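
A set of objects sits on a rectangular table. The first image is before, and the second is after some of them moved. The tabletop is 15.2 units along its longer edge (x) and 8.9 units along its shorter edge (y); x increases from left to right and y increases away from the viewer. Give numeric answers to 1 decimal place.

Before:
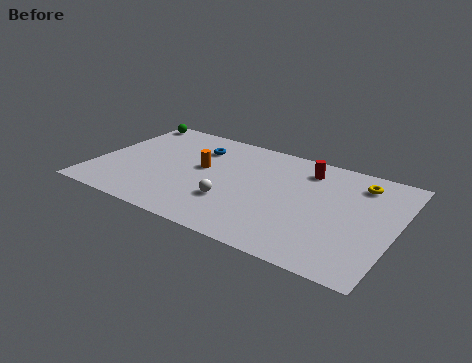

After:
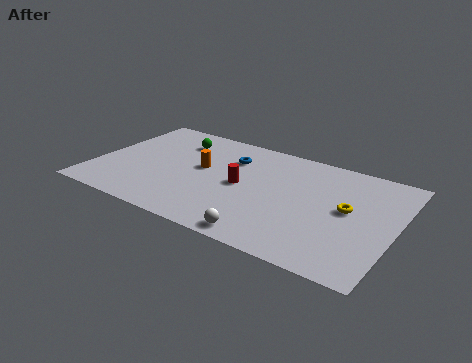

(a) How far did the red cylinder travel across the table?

4.0

The red cylinder moved from about (10.4, 7.2) to (7.5, 4.4), a distance of √(2.9² + 2.8²) ≈ 4.0.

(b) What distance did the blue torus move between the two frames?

1.8

The blue torus was near (4.8, 6.7) before and (6.6, 6.5) after, so it travelled √(1.8² + 0.2²) ≈ 1.8 units.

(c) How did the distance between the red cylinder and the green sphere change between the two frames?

-5.1

Before: roughly 9.6 units apart; after: 4.5. That's 5.1 units closer together.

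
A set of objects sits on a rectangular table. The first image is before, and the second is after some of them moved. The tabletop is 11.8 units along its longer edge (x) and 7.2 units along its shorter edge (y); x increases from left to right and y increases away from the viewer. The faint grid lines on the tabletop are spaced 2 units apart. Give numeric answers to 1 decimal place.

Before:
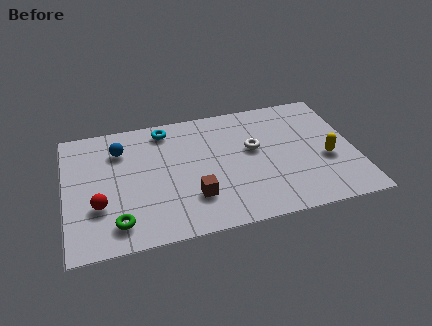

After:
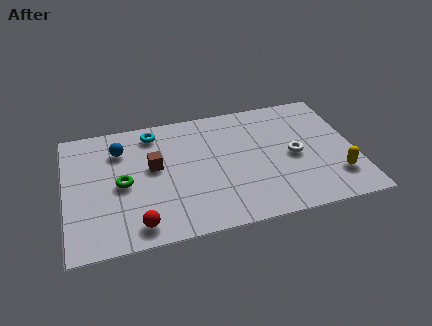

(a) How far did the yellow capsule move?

1.1

From (10.6, 2.9) to (10.9, 1.8), the yellow capsule covered √(0.3² + 1.1²) ≈ 1.1 units.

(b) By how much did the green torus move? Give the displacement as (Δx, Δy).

(0.3, 2.1)

The green torus started near (2.0, 1.3) and ended near (2.3, 3.4).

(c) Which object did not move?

the blue sphere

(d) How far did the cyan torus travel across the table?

0.5

From (4.2, 6.2) to (3.7, 6.1), the cyan torus covered √(0.5² + 0.1²) ≈ 0.5 units.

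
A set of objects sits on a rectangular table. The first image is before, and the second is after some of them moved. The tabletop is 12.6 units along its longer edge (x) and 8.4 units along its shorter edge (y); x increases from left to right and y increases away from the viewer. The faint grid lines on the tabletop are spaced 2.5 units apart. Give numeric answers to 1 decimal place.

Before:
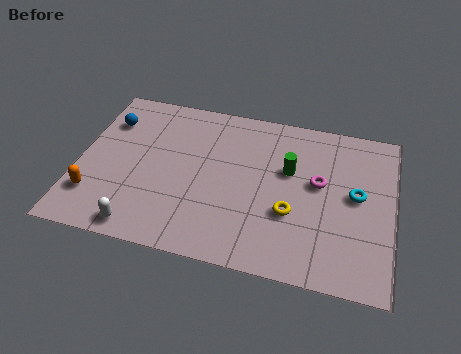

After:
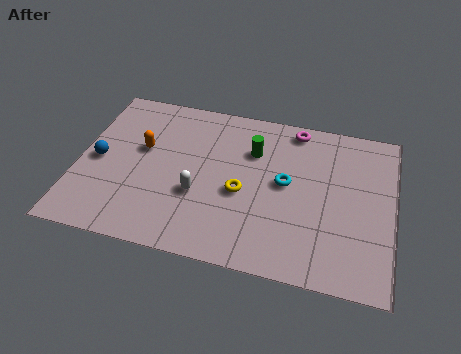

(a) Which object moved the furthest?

the orange capsule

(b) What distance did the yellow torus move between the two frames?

2.1

The yellow torus moved from about (8.6, 3.0) to (6.6, 3.6), a distance of √(2.0² + 0.6²) ≈ 2.1.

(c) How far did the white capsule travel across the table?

3.0

The white capsule moved from about (2.8, 0.9) to (4.9, 3.1), a distance of √(2.1² + 2.2²) ≈ 3.0.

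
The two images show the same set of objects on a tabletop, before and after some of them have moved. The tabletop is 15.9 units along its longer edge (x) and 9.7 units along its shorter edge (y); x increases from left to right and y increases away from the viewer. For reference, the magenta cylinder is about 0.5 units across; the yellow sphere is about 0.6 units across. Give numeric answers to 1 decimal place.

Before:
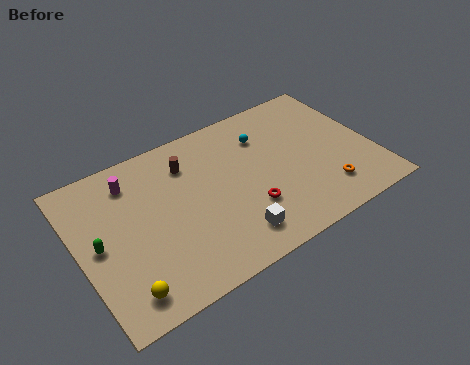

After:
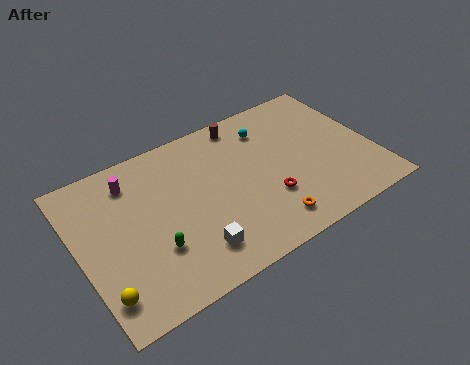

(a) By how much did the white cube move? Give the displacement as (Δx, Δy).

(-2.1, 0.2)

From the two frames, the white cube sits at roughly (7.7, 1.8) before and (5.6, 2.0) after.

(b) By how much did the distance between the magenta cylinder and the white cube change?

-1.2

The distance was about 7.5 in the first image and 6.3 in the second, so they moved 1.2 units closer together.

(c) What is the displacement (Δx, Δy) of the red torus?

(1.1, 0.1)

The red torus was at about (8.8, 3.0) and moved to about (9.9, 3.1).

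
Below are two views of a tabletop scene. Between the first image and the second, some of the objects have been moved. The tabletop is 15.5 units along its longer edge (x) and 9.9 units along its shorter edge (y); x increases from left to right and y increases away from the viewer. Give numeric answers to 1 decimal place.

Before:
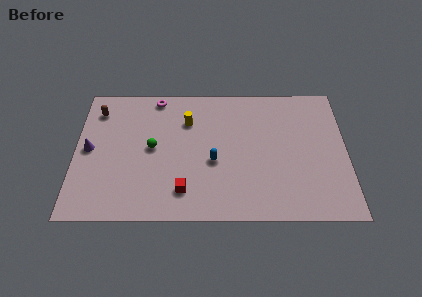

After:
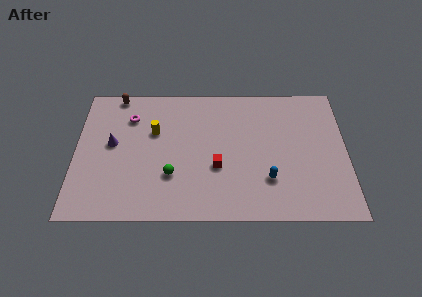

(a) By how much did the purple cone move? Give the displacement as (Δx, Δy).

(1.3, 0.4)

From the two frames, the purple cone sits at roughly (0.8, 5.0) before and (2.1, 5.4) after.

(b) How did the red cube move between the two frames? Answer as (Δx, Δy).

(1.9, 1.7)

From the two frames, the red cube sits at roughly (6.2, 2.0) before and (8.1, 3.7) after.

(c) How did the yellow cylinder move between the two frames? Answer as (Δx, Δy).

(-1.9, -0.8)

The yellow cylinder was at about (6.4, 7.1) and moved to about (4.5, 6.3).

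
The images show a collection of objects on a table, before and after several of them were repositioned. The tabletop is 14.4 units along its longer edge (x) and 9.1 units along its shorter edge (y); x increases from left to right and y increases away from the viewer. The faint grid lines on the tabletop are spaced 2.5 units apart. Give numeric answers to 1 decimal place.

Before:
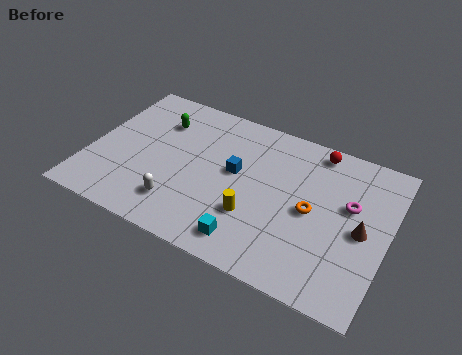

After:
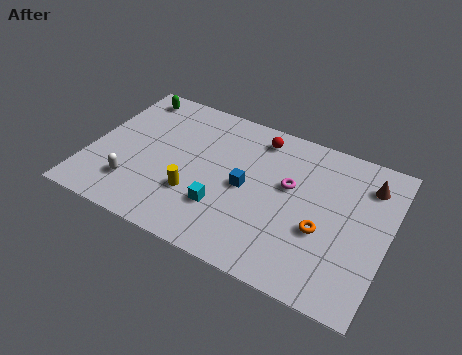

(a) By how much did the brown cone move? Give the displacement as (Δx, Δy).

(0.0, 2.8)

The brown cone was at about (13.2, 4.3) and moved to about (13.2, 7.1).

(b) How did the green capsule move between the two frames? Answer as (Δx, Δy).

(-1.6, 1.2)

The green capsule was at about (3.0, 6.7) and moved to about (1.4, 7.9).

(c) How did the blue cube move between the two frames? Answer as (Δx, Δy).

(0.6, -0.7)

The blue cube was at about (7.0, 5.1) and moved to about (7.6, 4.4).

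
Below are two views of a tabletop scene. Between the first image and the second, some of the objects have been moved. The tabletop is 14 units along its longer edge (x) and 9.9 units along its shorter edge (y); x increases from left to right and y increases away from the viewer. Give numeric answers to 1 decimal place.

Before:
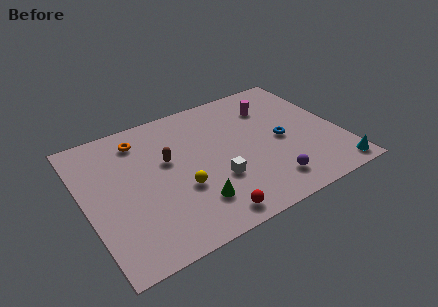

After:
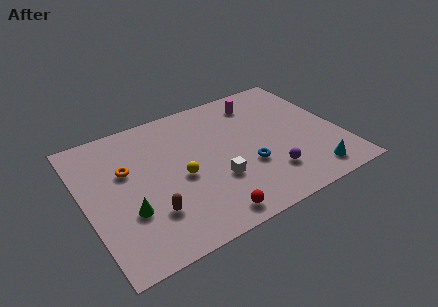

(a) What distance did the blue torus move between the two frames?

2.4

The blue torus was near (10.8, 4.6) before and (8.7, 3.5) after, so it travelled √(2.1² + 1.1²) ≈ 2.4 units.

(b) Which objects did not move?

the red sphere and the white cube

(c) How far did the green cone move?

3.5

The green cone was near (5.5, 2.3) before and (2.1, 3.3) after, so it travelled √(3.4² + 1.0²) ≈ 3.5 units.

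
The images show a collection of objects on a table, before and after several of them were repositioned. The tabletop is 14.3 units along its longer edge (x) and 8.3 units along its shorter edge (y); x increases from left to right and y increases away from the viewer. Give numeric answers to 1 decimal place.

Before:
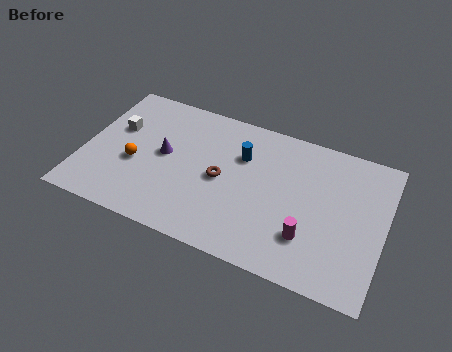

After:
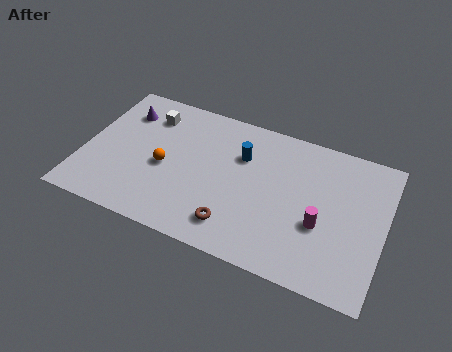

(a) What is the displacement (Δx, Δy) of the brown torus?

(0.9, -2.4)

From the two frames, the brown torus sits at roughly (6.6, 4.0) before and (7.5, 1.6) after.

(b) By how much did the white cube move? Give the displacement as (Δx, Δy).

(1.4, 1.3)

The white cube started near (1.4, 5.2) and ended near (2.8, 6.5).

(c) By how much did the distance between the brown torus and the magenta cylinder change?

-0.4

Before: roughly 4.6 units apart; after: 4.2. That's 0.4 units closer together.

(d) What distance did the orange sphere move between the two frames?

1.4

The orange sphere moved from about (2.5, 3.4) to (3.9, 3.7), a distance of √(1.4² + 0.3²) ≈ 1.4.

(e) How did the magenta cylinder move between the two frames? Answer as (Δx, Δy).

(0.5, 0.9)

The magenta cylinder started near (10.9, 2.3) and ended near (11.4, 3.2).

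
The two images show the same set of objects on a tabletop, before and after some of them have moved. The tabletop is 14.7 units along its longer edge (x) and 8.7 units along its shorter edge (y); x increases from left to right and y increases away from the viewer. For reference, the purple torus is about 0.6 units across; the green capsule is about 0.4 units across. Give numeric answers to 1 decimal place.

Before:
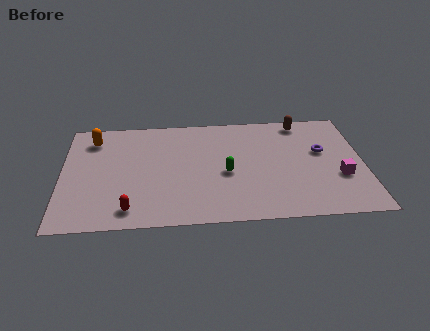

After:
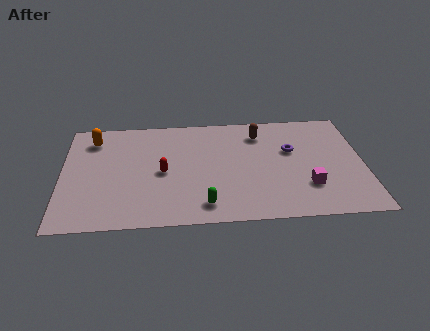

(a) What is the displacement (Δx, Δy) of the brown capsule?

(-2.1, -0.8)

The brown capsule was at about (11.8, 7.7) and moved to about (9.7, 6.9).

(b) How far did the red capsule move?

3.2

From (3.3, 1.3) to (4.9, 4.1), the red capsule covered √(1.6² + 2.8²) ≈ 3.2 units.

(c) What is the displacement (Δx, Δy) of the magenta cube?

(-1.6, -0.6)

From the two frames, the magenta cube sits at roughly (13.5, 3.1) before and (11.9, 2.5) after.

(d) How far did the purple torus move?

1.5

The purple torus moved from about (12.7, 5.2) to (11.2, 5.4), a distance of √(1.5² + 0.2²) ≈ 1.5.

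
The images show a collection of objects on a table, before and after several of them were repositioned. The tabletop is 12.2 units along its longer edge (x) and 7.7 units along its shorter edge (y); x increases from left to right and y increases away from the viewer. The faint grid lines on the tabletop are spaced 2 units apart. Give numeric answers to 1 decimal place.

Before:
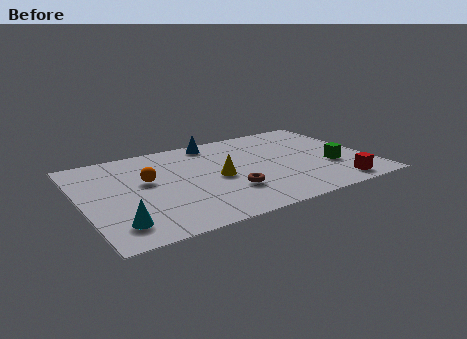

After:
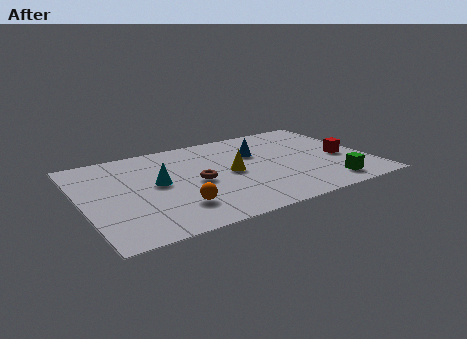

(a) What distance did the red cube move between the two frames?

2.4

The red cube was near (10.4, 1.0) before and (11.1, 3.3) after, so it travelled √(0.7² + 2.3²) ≈ 2.4 units.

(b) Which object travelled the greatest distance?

the cyan cone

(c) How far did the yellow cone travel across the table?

0.6

From (5.7, 3.6) to (6.3, 3.8), the yellow cone covered √(0.6² + 0.2²) ≈ 0.6 units.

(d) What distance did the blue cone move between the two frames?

2.3

The blue cone moved from about (6.0, 6.8) to (7.6, 5.1), a distance of √(1.6² + 1.7²) ≈ 2.3.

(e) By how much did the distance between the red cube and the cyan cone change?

-1.3

They were about 9.2 units apart before and 7.9 after — 1.3 units closer together.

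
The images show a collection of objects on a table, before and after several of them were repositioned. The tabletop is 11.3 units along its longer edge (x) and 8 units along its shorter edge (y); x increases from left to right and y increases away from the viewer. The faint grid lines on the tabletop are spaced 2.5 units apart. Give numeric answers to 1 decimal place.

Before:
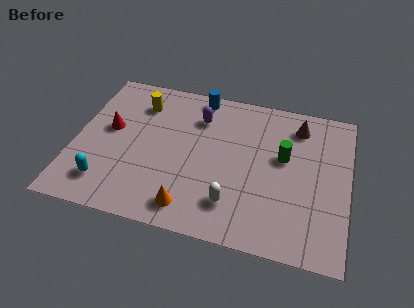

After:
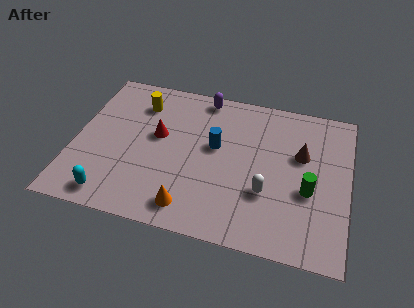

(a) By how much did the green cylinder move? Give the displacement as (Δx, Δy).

(1.1, -1.5)

From the two frames, the green cylinder sits at roughly (8.6, 4.7) before and (9.7, 3.2) after.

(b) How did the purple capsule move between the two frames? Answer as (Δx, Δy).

(0.1, 1.2)

From the two frames, the purple capsule sits at roughly (5.0, 6.0) before and (5.1, 7.2) after.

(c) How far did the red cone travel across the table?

2.0

The red cone moved from about (1.4, 4.5) to (3.4, 4.6), a distance of √(2.0² + 0.1²) ≈ 2.0.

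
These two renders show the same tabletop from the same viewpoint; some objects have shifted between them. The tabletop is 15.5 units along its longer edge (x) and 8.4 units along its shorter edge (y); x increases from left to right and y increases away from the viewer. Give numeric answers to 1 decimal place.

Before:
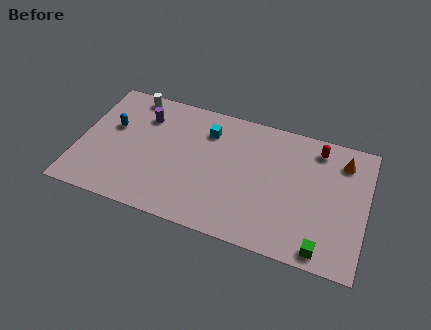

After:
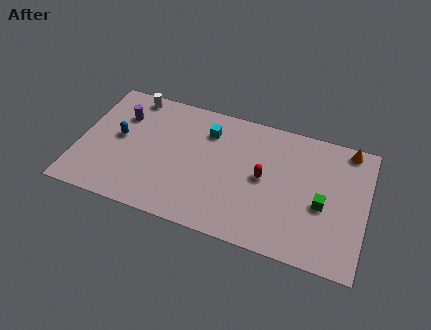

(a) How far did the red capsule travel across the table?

3.9

From (12.7, 7.1) to (10.0, 4.3), the red capsule covered √(2.7² + 2.8²) ≈ 3.9 units.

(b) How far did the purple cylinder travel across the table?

1.2

The purple cylinder moved from about (3.3, 6.3) to (2.1, 6.0), a distance of √(1.2² + 0.3²) ≈ 1.2.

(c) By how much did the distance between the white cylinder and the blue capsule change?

+0.5

The distance was about 2.5 in the first image and 3.0 in the second, so they moved 0.5 units further apart.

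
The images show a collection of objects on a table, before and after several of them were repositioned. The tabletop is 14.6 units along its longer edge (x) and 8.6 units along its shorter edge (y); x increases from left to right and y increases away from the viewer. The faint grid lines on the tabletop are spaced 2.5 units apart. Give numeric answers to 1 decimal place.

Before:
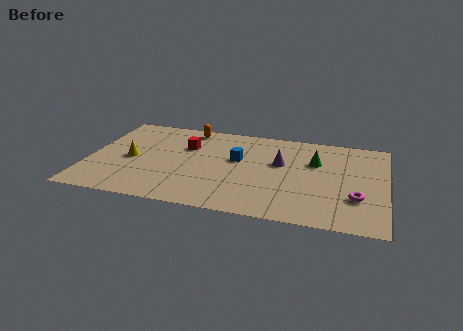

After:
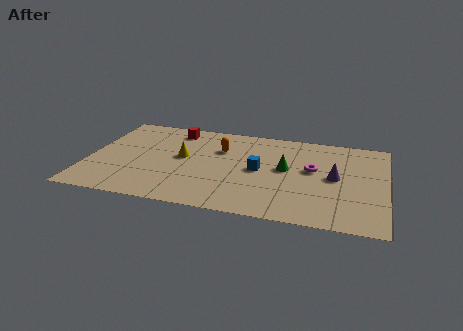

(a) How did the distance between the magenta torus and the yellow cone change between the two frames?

-4.8

Before: roughly 11.2 units apart; after: 6.4. That's 4.8 units closer together.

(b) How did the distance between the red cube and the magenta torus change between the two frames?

-1.6

Before: roughly 9.0 units apart; after: 7.4. That's 1.6 units closer together.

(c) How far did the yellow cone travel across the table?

2.6

The yellow cone was near (2.1, 4.0) before and (4.6, 4.7) after, so it travelled √(2.5² + 0.7²) ≈ 2.6 units.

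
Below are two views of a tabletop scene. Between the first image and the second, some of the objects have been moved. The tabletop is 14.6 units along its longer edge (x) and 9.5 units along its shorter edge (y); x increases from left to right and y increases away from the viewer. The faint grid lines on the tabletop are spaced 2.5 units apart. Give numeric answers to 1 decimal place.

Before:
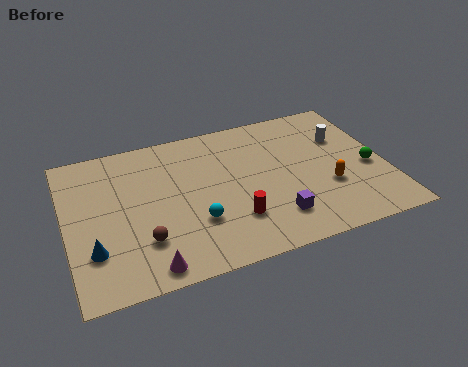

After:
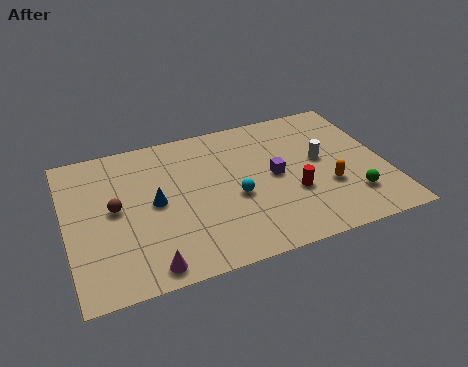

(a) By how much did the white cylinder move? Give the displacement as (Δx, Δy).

(-1.2, -1.2)

From the two frames, the white cylinder sits at roughly (12.9, 6.4) before and (11.7, 5.2) after.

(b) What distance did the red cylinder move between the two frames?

2.9

From (7.4, 2.6) to (10.2, 3.4), the red cylinder covered √(2.8² + 0.8²) ≈ 2.9 units.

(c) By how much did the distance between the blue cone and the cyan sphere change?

-0.9

Before: roughly 4.6 units apart; after: 3.7. That's 0.9 units closer together.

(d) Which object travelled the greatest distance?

the blue cone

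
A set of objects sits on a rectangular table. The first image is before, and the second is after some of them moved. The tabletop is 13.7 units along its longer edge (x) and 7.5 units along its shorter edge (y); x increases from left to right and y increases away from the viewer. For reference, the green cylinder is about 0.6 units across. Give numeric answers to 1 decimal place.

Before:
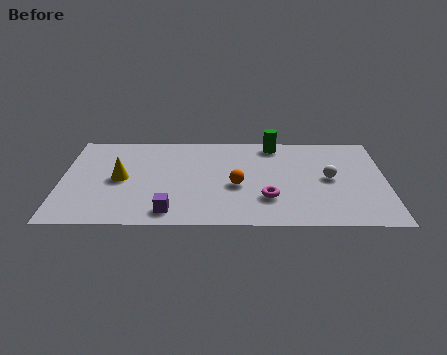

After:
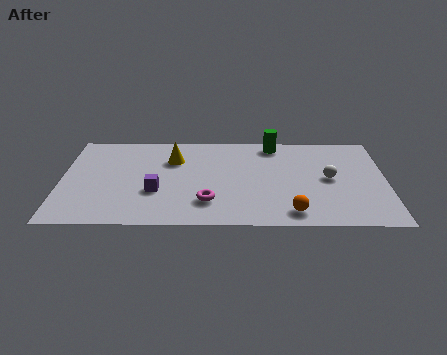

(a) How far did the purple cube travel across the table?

1.7

From (4.6, 1.1) to (4.0, 2.7), the purple cube covered √(0.6² + 1.6²) ≈ 1.7 units.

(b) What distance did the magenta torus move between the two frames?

2.5

The magenta torus moved from about (8.7, 2.2) to (6.2, 1.9), a distance of √(2.5² + 0.3²) ≈ 2.5.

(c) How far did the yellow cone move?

2.7

The yellow cone moved from about (2.5, 3.7) to (4.7, 5.3), a distance of √(2.2² + 1.6²) ≈ 2.7.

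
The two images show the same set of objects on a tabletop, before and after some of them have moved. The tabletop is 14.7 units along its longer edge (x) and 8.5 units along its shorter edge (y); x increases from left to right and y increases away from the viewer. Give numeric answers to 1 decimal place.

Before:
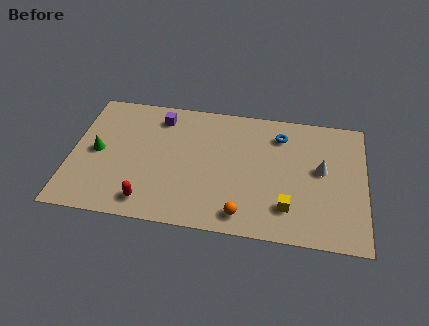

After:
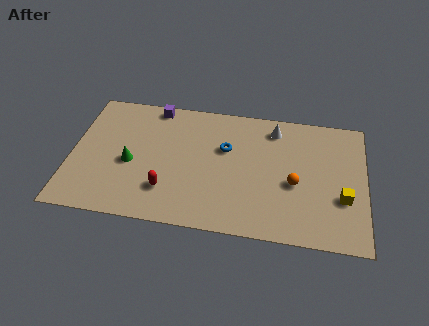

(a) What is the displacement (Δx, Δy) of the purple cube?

(-0.3, 0.7)

The purple cube was at about (4.3, 7.0) and moved to about (4.0, 7.7).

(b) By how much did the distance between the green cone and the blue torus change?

-4.4

The distance was about 9.4 in the first image and 5.0 in the second, so they moved 4.4 units closer together.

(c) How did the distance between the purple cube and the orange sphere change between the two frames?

+1.0

Before: roughly 7.3 units apart; after: 8.3. That's 1.0 units further apart.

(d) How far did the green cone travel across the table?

1.8

The green cone was near (1.3, 4.2) before and (3.0, 3.7) after, so it travelled √(1.7² + 0.5²) ≈ 1.8 units.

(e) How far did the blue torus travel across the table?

3.0

The blue torus was near (10.4, 6.7) before and (7.7, 5.4) after, so it travelled √(2.7² + 1.3²) ≈ 3.0 units.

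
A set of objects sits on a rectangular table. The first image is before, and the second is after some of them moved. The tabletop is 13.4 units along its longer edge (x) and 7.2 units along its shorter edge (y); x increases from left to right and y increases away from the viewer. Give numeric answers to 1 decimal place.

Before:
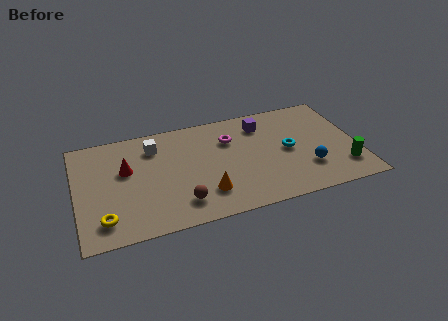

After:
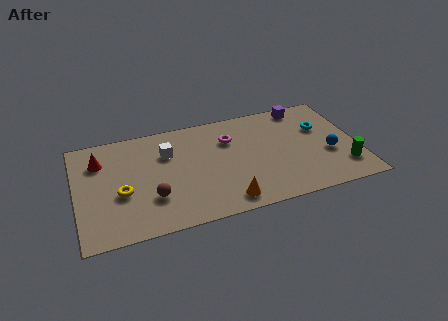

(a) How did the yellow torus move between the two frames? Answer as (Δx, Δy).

(0.9, 1.5)

The yellow torus started near (1.2, 1.4) and ended near (2.1, 2.9).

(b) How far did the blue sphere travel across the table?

1.3

The blue sphere moved from about (10.9, 2.1) to (12.0, 2.8), a distance of √(1.1² + 0.7²) ≈ 1.3.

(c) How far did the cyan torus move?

2.0

The cyan torus was near (10.1, 3.6) before and (11.8, 4.7) after, so it travelled √(1.7² + 1.1²) ≈ 2.0 units.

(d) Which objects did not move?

the green cylinder and the magenta torus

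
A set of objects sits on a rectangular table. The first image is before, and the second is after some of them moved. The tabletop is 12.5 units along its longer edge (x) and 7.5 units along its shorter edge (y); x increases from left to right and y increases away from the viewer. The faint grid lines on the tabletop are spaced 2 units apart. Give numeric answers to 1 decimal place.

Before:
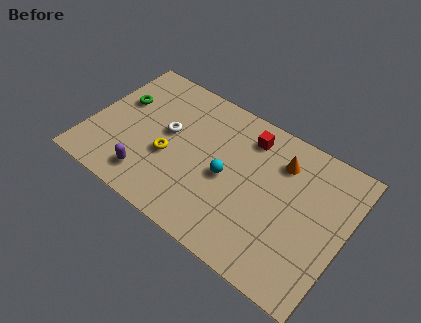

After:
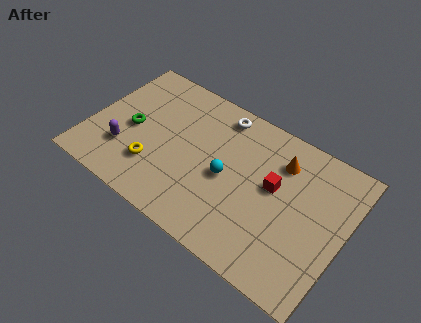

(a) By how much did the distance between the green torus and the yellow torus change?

-1.3

They were about 3.3 units apart before and 2.0 after — 1.3 units closer together.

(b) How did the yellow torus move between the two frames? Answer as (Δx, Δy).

(-0.6, -0.9)

From the two frames, the yellow torus sits at roughly (4.0, 3.0) before and (3.4, 2.1) after.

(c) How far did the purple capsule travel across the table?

1.6

The purple capsule moved from about (3.3, 1.4) to (1.9, 2.2), a distance of √(1.4² + 0.8²) ≈ 1.6.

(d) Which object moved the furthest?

the white torus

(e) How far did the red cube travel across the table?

2.4

From (7.4, 6.1) to (9.0, 4.3), the red cube covered √(1.6² + 1.8²) ≈ 2.4 units.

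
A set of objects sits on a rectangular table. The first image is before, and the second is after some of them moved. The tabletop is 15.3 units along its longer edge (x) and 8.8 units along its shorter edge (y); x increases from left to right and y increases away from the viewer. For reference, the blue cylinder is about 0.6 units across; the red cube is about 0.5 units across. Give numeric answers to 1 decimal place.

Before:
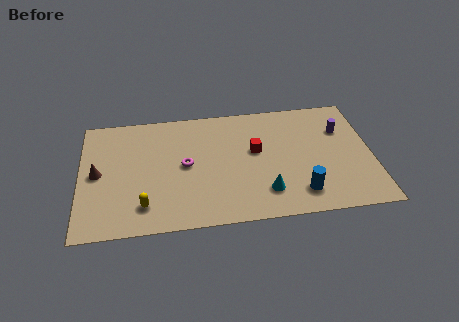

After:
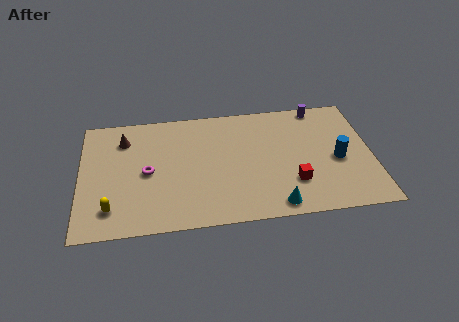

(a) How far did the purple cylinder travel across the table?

2.2

The purple cylinder was near (13.8, 6.1) before and (12.7, 8.0) after, so it travelled √(1.1² + 1.9²) ≈ 2.2 units.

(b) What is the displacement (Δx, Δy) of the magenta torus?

(-2.0, -0.3)

The magenta torus was at about (5.5, 4.5) and moved to about (3.5, 4.2).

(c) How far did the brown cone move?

2.8

The brown cone moved from about (0.9, 4.4) to (2.3, 6.8), a distance of √(1.4² + 2.4²) ≈ 2.8.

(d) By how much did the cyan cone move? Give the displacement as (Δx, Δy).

(0.5, -1.0)

The cyan cone started near (9.6, 2.0) and ended near (10.1, 1.0).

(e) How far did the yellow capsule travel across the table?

1.7

From (3.3, 1.8) to (1.6, 1.8), the yellow capsule covered √(1.7² + 0.0²) ≈ 1.7 units.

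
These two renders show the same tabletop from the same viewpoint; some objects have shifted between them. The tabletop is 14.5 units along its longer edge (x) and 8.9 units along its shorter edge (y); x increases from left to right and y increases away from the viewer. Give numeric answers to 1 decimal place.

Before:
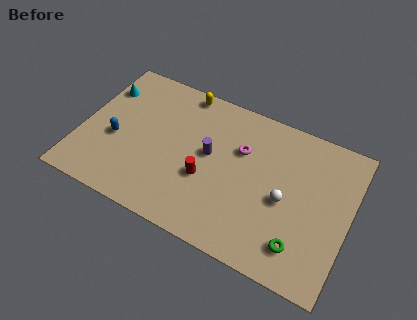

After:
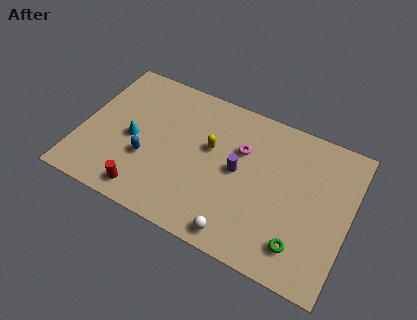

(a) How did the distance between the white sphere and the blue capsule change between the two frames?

-3.5

They were about 9.2 units apart before and 5.7 after — 3.5 units closer together.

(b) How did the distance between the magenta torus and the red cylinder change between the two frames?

+3.6

The distance was about 3.0 in the first image and 6.6 in the second, so they moved 3.6 units further apart.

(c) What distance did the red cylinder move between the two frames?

3.7

From (6.9, 3.4) to (3.9, 1.2), the red cylinder covered √(3.0² + 2.2²) ≈ 3.7 units.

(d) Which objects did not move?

the green torus and the magenta torus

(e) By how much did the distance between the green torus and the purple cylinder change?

-1.5

The distance was about 6.1 in the first image and 4.6 in the second, so they moved 1.5 units closer together.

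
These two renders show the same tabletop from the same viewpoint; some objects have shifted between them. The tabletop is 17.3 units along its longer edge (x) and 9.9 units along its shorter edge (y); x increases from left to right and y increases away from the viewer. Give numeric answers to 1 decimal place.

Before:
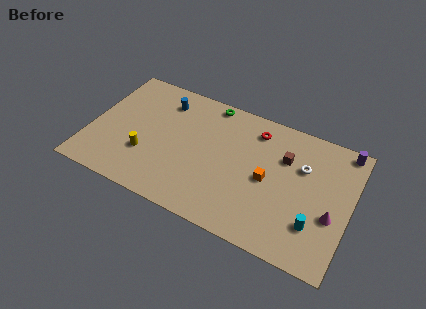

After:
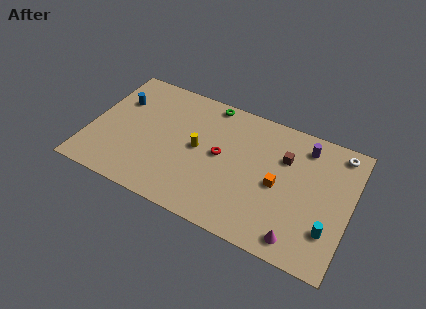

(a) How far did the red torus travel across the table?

3.5

From (10.7, 8.1) to (8.7, 5.2), the red torus covered √(2.0² + 2.9²) ≈ 3.5 units.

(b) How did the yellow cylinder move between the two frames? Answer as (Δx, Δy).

(3.3, 1.9)

The yellow cylinder started near (3.9, 3.2) and ended near (7.2, 5.1).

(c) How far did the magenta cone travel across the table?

3.1

From (16.2, 3.8) to (14.3, 1.3), the magenta cone covered √(1.9² + 2.5²) ≈ 3.1 units.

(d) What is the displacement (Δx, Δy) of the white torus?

(2.2, 2.1)

The white torus was at about (14.0, 6.6) and moved to about (16.2, 8.7).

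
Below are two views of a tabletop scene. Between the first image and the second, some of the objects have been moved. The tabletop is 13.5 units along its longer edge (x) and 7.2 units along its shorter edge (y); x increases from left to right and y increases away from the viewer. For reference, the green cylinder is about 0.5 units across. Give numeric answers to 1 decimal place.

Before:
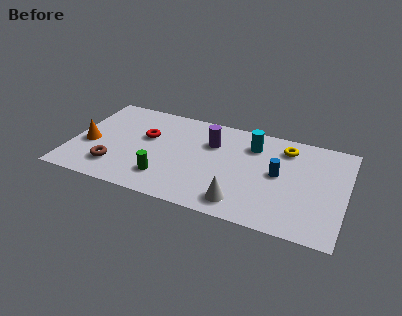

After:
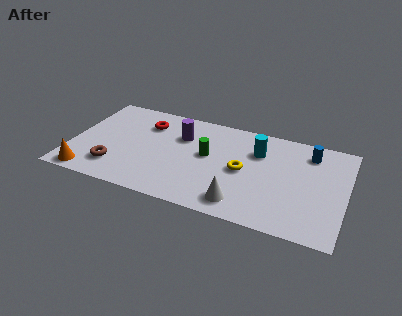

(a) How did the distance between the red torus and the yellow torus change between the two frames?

-1.6

They were about 6.9 units apart before and 5.3 after — 1.6 units closer together.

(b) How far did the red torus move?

1.0

From (3.6, 4.4) to (3.5, 5.4), the red torus covered √(0.1² + 1.0²) ≈ 1.0 units.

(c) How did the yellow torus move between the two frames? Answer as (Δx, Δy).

(-1.9, -2.3)

The yellow torus was at about (10.4, 5.8) and moved to about (8.5, 3.5).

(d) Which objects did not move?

the white cone and the brown torus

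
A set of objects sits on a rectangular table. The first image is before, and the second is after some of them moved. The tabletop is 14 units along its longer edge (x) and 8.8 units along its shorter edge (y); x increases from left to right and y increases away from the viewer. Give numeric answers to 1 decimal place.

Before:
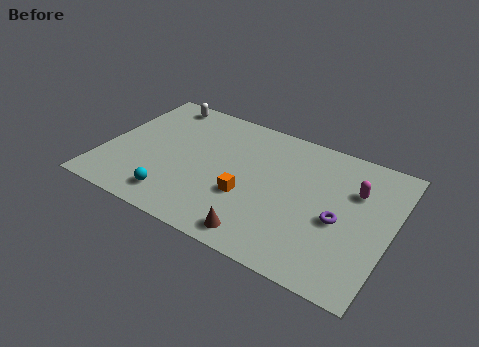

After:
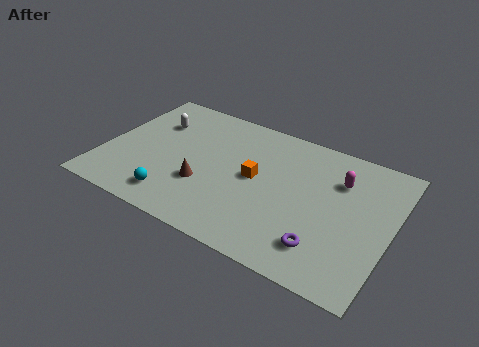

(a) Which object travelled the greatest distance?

the brown cone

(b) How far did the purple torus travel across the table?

2.0

The purple torus was near (11.6, 3.8) before and (11.1, 1.9) after, so it travelled √(0.5² + 1.9²) ≈ 2.0 units.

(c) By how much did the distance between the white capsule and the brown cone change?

-4.7

The distance was about 9.1 in the first image and 4.4 in the second, so they moved 4.7 units closer together.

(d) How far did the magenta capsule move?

0.9

The magenta capsule was near (12.1, 6.0) before and (11.3, 6.3) after, so it travelled √(0.8² + 0.3²) ≈ 0.9 units.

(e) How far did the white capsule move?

1.6

From (2.1, 7.8) to (2.1, 6.2), the white capsule covered √(0.0² + 1.6²) ≈ 1.6 units.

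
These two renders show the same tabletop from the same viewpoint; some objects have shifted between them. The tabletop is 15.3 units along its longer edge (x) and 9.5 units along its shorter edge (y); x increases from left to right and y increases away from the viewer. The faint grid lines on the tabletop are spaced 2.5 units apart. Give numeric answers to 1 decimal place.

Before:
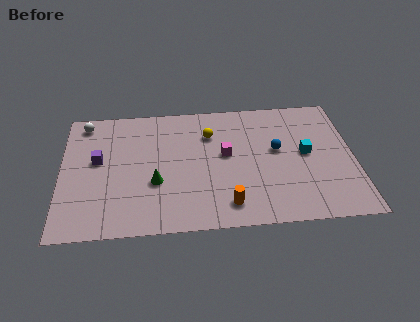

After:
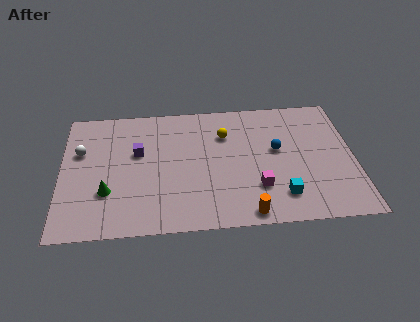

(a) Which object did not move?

the blue sphere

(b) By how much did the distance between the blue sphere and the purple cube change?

-2.1

Before: roughly 9.4 units apart; after: 7.3. That's 2.1 units closer together.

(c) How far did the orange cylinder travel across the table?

1.2

From (8.6, 1.6) to (9.6, 0.9), the orange cylinder covered √(1.0² + 0.7²) ≈ 1.2 units.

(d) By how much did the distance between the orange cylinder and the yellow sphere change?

+0.6

The distance was about 5.4 in the first image and 6.0 in the second, so they moved 0.6 units further apart.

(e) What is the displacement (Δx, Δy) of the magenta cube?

(1.6, -2.6)

From the two frames, the magenta cube sits at roughly (8.6, 5.3) before and (10.2, 2.7) after.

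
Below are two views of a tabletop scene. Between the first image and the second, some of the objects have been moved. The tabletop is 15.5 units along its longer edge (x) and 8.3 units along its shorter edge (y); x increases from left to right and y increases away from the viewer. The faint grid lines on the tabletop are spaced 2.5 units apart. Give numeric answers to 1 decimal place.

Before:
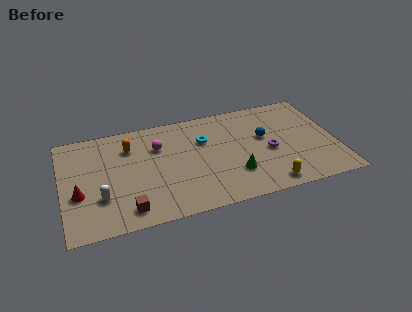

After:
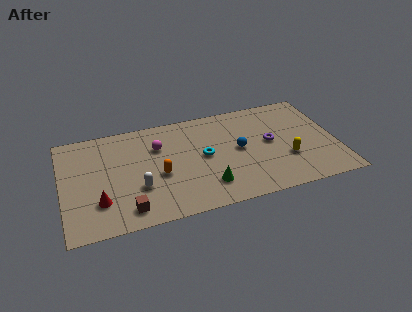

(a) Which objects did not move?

the brown cube and the magenta sphere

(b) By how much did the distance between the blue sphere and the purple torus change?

+0.6

The distance was about 1.2 in the first image and 1.8 in the second, so they moved 0.6 units further apart.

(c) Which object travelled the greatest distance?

the orange capsule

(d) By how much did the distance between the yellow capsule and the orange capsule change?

-1.9

Before: roughly 9.1 units apart; after: 7.2. That's 1.9 units closer together.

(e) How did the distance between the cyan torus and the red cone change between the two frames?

-1.3

Before: roughly 7.6 units apart; after: 6.3. That's 1.3 units closer together.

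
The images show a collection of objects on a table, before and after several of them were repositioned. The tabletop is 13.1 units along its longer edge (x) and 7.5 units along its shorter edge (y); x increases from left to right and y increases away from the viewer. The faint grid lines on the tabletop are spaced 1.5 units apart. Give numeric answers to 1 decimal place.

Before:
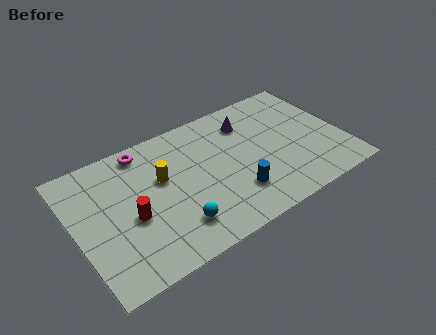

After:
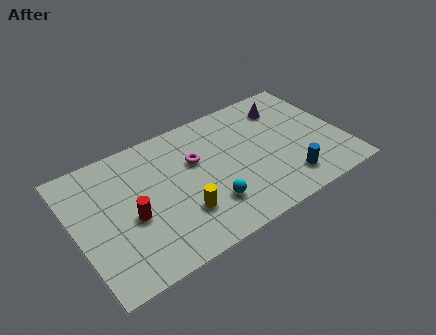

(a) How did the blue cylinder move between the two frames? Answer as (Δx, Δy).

(2.5, -0.5)

From the two frames, the blue cylinder sits at roughly (7.5, 2.0) before and (10.0, 1.5) after.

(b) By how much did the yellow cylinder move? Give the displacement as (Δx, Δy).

(0.6, -2.4)

From the two frames, the yellow cylinder sits at roughly (4.3, 4.6) before and (4.9, 2.2) after.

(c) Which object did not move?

the red cylinder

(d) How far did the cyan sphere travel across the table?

1.7

From (4.5, 1.7) to (6.2, 2.0), the cyan sphere covered √(1.7² + 0.3²) ≈ 1.7 units.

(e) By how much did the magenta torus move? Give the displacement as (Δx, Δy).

(2.3, -1.8)

From the two frames, the magenta torus sits at roughly (3.7, 6.6) before and (6.0, 4.8) after.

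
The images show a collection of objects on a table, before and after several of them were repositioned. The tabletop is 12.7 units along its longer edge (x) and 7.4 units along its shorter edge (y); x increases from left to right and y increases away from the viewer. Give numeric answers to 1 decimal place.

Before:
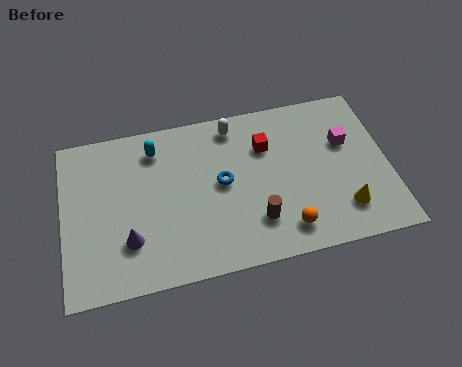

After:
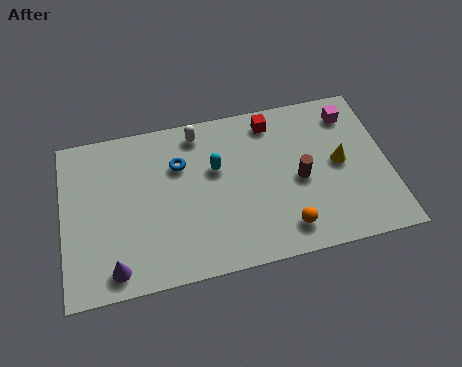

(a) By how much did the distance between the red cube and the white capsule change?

+1.2

They were about 1.7 units apart before and 2.9 after — 1.2 units further apart.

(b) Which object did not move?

the orange sphere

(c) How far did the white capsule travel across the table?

1.4

The white capsule was near (6.8, 6.4) before and (5.4, 6.4) after, so it travelled √(1.4² + 0.0²) ≈ 1.4 units.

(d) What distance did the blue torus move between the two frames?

2.0

The blue torus was near (6.2, 3.9) before and (4.6, 5.1) after, so it travelled √(1.6² + 1.2²) ≈ 2.0 units.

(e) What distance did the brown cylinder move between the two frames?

2.3

From (7.4, 1.9) to (9.2, 3.4), the brown cylinder covered √(1.8² + 1.5²) ≈ 2.3 units.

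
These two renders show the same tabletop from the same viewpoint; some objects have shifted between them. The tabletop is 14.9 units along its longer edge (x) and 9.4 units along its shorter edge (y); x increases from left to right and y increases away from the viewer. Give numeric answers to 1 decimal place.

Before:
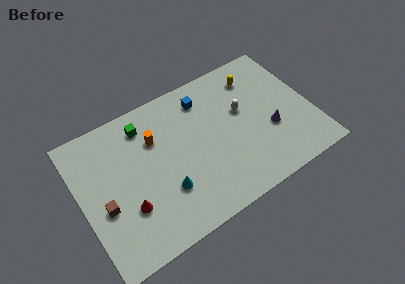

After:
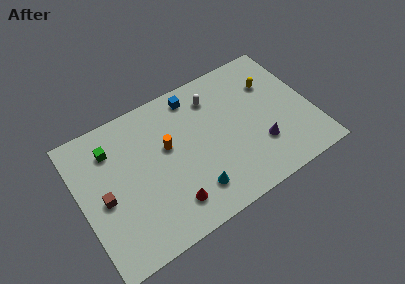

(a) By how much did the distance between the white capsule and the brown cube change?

-1.3

They were about 9.5 units apart before and 8.2 after — 1.3 units closer together.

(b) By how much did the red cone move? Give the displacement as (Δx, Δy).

(2.6, -1.1)

The red cone was at about (2.7, 3.0) and moved to about (5.3, 1.9).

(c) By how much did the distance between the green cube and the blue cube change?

+1.7

They were about 3.9 units apart before and 5.6 after — 1.7 units further apart.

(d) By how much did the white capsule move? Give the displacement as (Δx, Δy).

(-1.6, 1.8)

The white capsule started near (10.6, 5.6) and ended near (9.0, 7.4).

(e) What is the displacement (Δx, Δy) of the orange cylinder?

(0.7, -0.9)

The orange cylinder started near (5.0, 6.5) and ended near (5.7, 5.6).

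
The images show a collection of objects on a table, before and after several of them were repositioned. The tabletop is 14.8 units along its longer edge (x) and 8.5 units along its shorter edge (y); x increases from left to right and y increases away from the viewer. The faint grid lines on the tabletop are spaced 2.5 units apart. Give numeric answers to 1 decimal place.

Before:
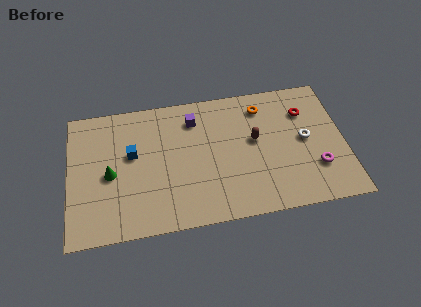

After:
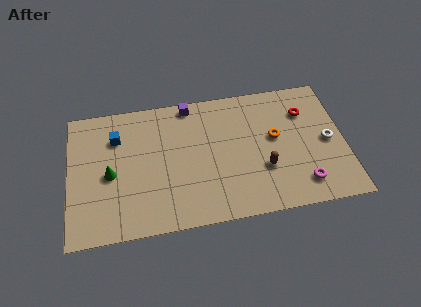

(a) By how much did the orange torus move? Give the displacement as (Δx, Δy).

(0.6, -2.1)

The orange torus was at about (10.5, 6.9) and moved to about (11.1, 4.8).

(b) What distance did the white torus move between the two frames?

1.2

From (12.7, 4.4) to (13.9, 4.1), the white torus covered √(1.2² + 0.3²) ≈ 1.2 units.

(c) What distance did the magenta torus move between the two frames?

1.2

The magenta torus was near (13.2, 2.5) before and (12.4, 1.6) after, so it travelled √(0.8² + 0.9²) ≈ 1.2 units.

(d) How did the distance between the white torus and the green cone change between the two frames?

+1.2

The distance was about 10.5 in the first image and 11.7 in the second, so they moved 1.2 units further apart.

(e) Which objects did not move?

the red torus and the green cone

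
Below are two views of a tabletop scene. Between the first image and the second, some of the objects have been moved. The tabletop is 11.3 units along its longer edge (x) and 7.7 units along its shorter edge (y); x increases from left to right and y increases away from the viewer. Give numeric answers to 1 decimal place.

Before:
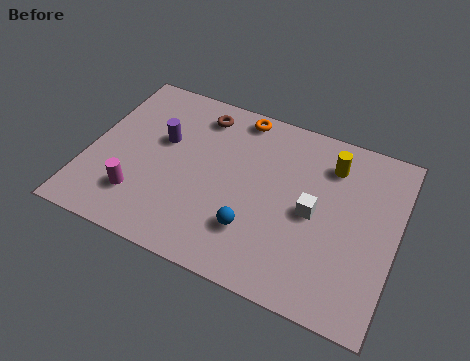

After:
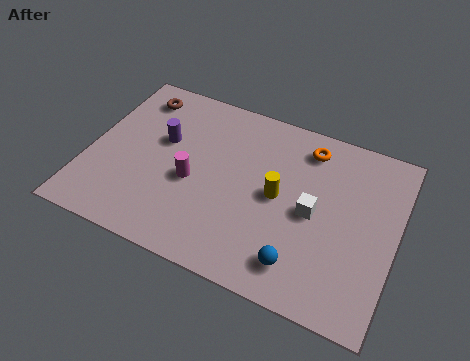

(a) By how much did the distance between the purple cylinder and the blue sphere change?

+1.9

They were about 4.5 units apart before and 6.4 after — 1.9 units further apart.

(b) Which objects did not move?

the purple cylinder and the white cube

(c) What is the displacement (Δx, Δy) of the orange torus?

(2.6, -0.5)

The orange torus started near (5.2, 6.9) and ended near (7.8, 6.4).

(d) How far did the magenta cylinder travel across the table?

2.3

From (2.1, 1.9) to (3.9, 3.3), the magenta cylinder covered √(1.8² + 1.4²) ≈ 2.3 units.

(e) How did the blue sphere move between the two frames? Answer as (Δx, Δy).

(1.8, -0.7)

The blue sphere started near (6.3, 2.1) and ended near (8.1, 1.4).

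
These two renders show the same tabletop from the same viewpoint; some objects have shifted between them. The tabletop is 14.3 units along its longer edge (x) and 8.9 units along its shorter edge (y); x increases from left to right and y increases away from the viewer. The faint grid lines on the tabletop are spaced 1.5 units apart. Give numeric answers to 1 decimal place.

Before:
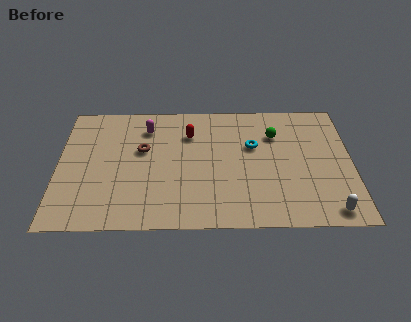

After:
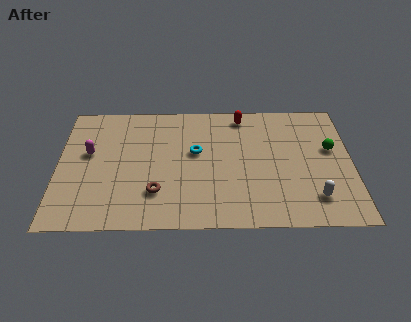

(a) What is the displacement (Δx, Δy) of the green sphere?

(2.7, -1.1)

From the two frames, the green sphere sits at roughly (10.6, 6.4) before and (13.3, 5.3) after.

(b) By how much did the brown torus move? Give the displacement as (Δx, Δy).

(0.7, -3.0)

The brown torus was at about (4.1, 5.4) and moved to about (4.8, 2.4).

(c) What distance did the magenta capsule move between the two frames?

3.3

From (4.3, 7.0) to (1.5, 5.2), the magenta capsule covered √(2.8² + 1.8²) ≈ 3.3 units.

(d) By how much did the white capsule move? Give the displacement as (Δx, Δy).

(-0.7, 0.9)

The white capsule was at about (13.1, 1.0) and moved to about (12.4, 1.9).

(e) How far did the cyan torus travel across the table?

2.8

From (9.5, 5.6) to (6.7, 5.2), the cyan torus covered √(2.8² + 0.4²) ≈ 2.8 units.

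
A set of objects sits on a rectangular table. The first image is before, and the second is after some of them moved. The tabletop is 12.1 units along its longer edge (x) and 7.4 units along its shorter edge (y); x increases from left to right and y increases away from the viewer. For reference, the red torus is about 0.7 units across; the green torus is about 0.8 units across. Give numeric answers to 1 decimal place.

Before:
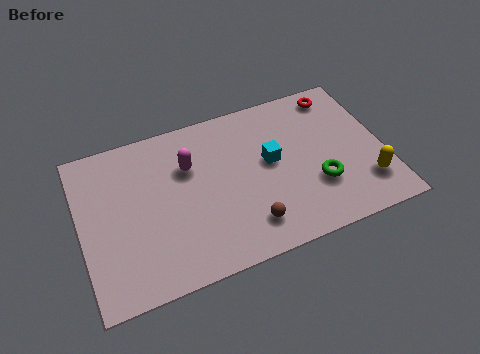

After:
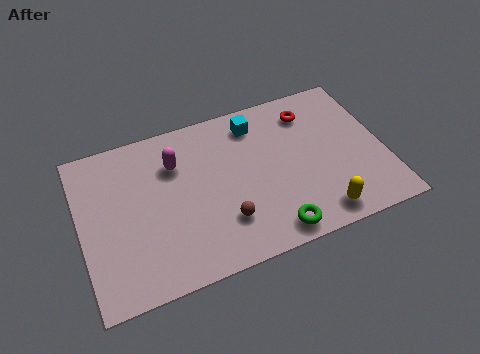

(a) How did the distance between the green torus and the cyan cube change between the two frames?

+2.8

The distance was about 2.4 in the first image and 5.2 in the second, so they moved 2.8 units further apart.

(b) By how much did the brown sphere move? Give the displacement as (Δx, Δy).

(-0.9, 0.5)

The brown sphere was at about (6.4, 1.5) and moved to about (5.5, 2.0).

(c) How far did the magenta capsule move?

0.6

The magenta capsule moved from about (4.4, 5.0) to (3.9, 5.3), a distance of √(0.5² + 0.3²) ≈ 0.6.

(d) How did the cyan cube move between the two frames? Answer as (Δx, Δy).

(-0.4, 2.0)

The cyan cube was at about (7.6, 4.1) and moved to about (7.2, 6.1).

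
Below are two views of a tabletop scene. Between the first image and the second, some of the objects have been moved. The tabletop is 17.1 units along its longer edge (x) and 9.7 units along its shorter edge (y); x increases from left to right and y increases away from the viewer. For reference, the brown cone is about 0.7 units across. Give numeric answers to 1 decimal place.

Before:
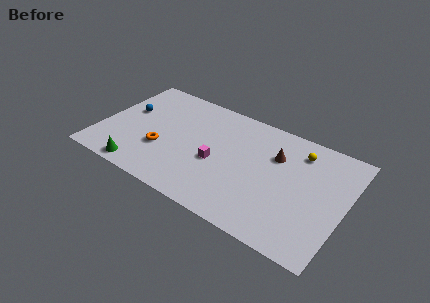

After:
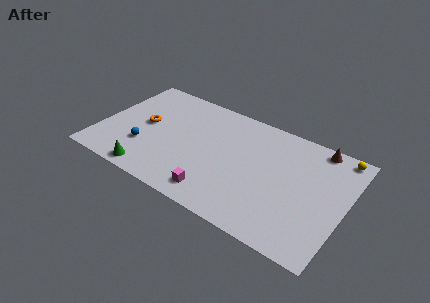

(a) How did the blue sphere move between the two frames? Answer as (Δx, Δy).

(1.7, -2.8)

The blue sphere was at about (1.6, 5.8) and moved to about (3.3, 3.0).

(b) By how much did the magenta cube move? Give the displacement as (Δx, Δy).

(0.4, -2.6)

The magenta cube was at about (8.3, 4.1) and moved to about (8.7, 1.5).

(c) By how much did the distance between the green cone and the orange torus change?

+1.6

Before: roughly 2.6 units apart; after: 4.2. That's 1.6 units further apart.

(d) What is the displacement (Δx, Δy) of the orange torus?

(-1.5, 1.7)

From the two frames, the orange torus sits at roughly (4.5, 3.4) before and (3.0, 5.1) after.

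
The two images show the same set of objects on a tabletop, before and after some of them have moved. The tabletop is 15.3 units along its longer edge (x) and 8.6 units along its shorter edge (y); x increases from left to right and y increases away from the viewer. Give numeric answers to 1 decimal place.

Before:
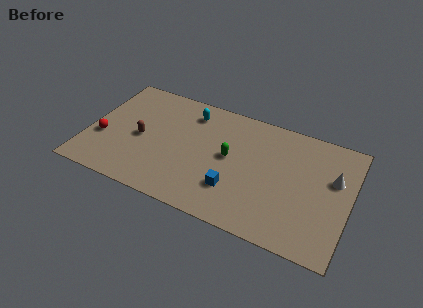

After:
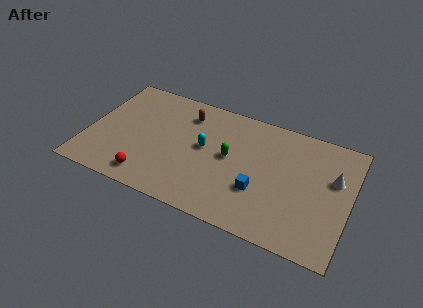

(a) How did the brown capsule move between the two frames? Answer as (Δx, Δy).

(2.4, 2.8)

The brown capsule was at about (3.1, 4.0) and moved to about (5.5, 6.8).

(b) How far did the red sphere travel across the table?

3.6

The red sphere moved from about (0.9, 3.2) to (3.9, 1.3), a distance of √(3.0² + 1.9²) ≈ 3.6.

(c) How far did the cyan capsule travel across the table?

2.5

From (5.7, 7.0) to (6.8, 4.7), the cyan capsule covered √(1.1² + 2.3²) ≈ 2.5 units.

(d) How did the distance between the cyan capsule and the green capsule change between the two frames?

-2.0

They were about 3.5 units apart before and 1.5 after — 2.0 units closer together.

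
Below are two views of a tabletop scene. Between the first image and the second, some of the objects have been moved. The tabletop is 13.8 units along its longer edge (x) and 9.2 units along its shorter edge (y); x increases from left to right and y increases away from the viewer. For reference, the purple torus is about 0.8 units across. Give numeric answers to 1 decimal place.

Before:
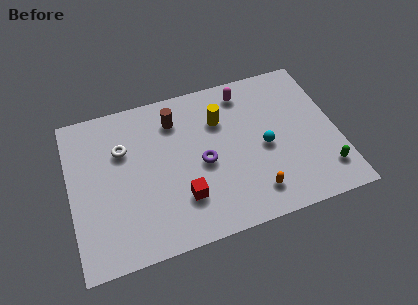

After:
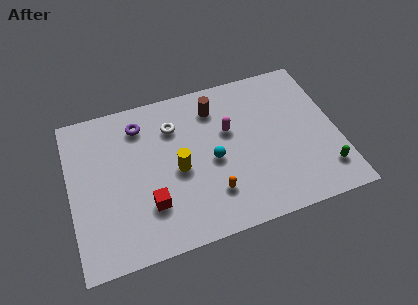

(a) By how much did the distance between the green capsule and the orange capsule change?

+2.1

The distance was about 3.7 in the first image and 5.8 in the second, so they moved 2.1 units further apart.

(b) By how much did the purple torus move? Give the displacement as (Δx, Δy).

(-3.0, 3.2)

From the two frames, the purple torus sits at roughly (6.8, 4.2) before and (3.8, 7.4) after.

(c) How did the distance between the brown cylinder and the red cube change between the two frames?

+1.3

Before: roughly 4.7 units apart; after: 6.0. That's 1.3 units further apart.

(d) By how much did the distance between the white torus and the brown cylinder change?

-0.7

Before: roughly 3.0 units apart; after: 2.3. That's 0.7 units closer together.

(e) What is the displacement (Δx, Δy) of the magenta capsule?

(-1.0, -2.1)

The magenta capsule was at about (9.3, 7.8) and moved to about (8.3, 5.7).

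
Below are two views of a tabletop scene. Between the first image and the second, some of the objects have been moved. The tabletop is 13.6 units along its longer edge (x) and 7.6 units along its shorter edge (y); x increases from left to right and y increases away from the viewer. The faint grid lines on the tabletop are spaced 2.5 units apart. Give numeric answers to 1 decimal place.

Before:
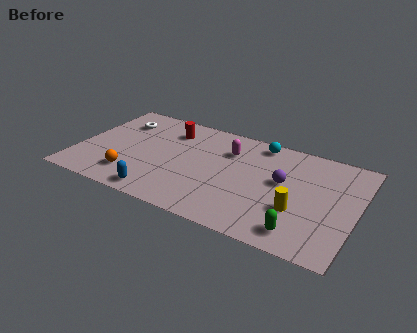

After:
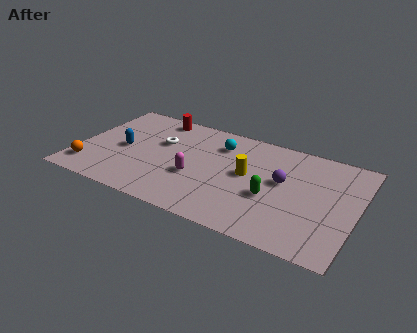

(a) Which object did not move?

the purple sphere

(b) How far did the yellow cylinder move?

3.0

The yellow cylinder was near (10.9, 2.6) before and (8.3, 4.1) after, so it travelled √(2.6² + 1.5²) ≈ 3.0 units.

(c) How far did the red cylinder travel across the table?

1.1

The red cylinder was near (4.2, 5.9) before and (3.4, 6.7) after, so it travelled √(0.8² + 0.8²) ≈ 1.1 units.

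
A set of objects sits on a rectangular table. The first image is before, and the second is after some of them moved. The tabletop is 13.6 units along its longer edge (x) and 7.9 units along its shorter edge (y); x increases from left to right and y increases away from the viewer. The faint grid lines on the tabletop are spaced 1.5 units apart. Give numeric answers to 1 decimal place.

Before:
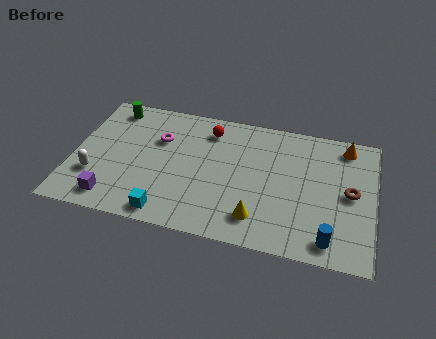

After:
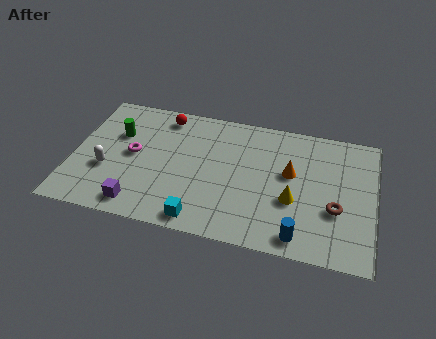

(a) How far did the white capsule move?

0.7

The white capsule was near (1.1, 2.4) before and (1.6, 2.9) after, so it travelled √(0.5² + 0.5²) ≈ 0.7 units.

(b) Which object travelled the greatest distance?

the orange cone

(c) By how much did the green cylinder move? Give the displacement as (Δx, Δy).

(0.4, -1.6)

The green cylinder started near (1.5, 6.8) and ended near (1.9, 5.2).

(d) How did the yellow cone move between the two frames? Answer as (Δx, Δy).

(1.5, 1.4)

From the two frames, the yellow cone sits at roughly (8.5, 1.6) before and (10.0, 3.0) after.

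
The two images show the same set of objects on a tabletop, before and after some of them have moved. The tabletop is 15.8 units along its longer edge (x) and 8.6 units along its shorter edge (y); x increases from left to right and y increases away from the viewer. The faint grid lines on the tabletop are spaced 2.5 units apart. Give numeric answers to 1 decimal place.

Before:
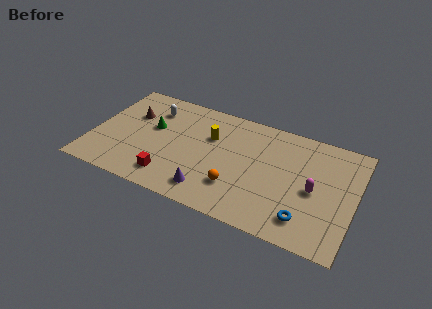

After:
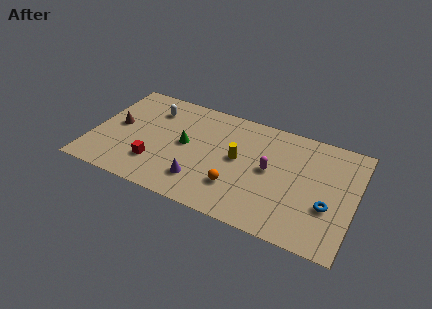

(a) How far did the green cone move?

2.2

The green cone moved from about (3.5, 5.1) to (5.6, 4.5), a distance of √(2.1² + 0.6²) ≈ 2.2.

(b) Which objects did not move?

the white capsule and the orange sphere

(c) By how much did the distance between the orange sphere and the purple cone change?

+0.4

The distance was about 1.7 in the first image and 2.1 in the second, so they moved 0.4 units further apart.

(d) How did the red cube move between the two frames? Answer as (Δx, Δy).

(-1.0, 0.7)

From the two frames, the red cube sits at roughly (5.0, 1.6) before and (4.0, 2.3) after.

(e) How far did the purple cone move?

0.8

The purple cone moved from about (7.4, 1.5) to (6.8, 2.0), a distance of √(0.6² + 0.5²) ≈ 0.8.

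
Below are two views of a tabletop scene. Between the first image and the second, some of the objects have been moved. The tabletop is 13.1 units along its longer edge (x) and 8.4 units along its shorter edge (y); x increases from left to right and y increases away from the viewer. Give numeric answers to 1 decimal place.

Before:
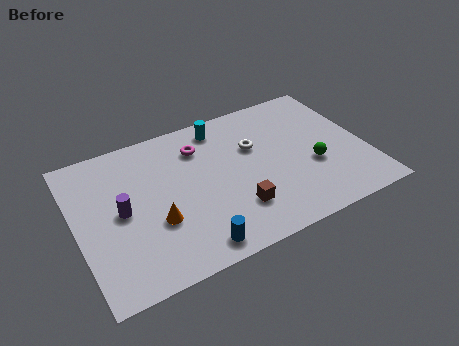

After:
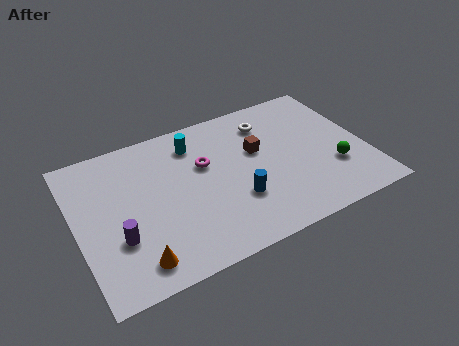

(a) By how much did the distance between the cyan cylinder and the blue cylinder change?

-2.3

Before: roughly 6.5 units apart; after: 4.2. That's 2.3 units closer together.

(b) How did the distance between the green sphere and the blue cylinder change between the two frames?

-1.7

Before: roughly 6.2 units apart; after: 4.5. That's 1.7 units closer together.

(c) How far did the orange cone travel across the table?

2.0

The orange cone was near (3.4, 3.0) before and (2.3, 1.3) after, so it travelled √(1.1² + 1.7²) ≈ 2.0 units.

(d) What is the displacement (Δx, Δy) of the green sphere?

(0.9, -0.5)

From the two frames, the green sphere sits at roughly (10.6, 3.2) before and (11.5, 2.7) after.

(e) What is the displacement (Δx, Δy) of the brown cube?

(1.4, 2.9)

The brown cube was at about (6.9, 2.2) and moved to about (8.3, 5.1).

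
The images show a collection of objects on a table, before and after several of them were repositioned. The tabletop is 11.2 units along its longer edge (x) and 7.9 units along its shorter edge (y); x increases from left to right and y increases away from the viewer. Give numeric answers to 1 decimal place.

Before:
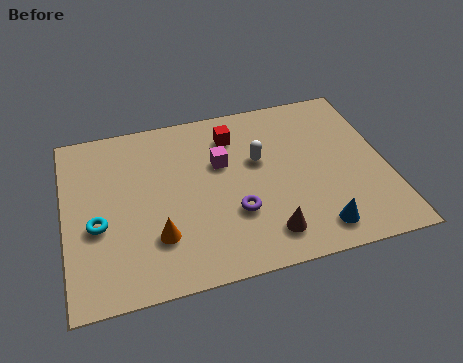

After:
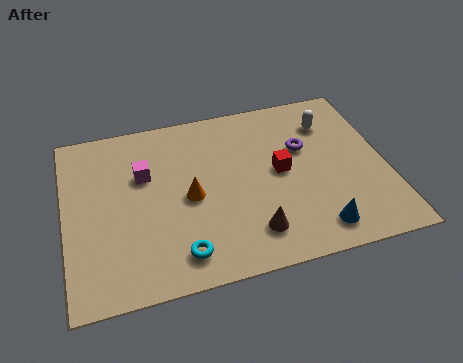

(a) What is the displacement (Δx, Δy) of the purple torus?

(2.6, 2.4)

The purple torus was at about (5.8, 2.6) and moved to about (8.4, 5.0).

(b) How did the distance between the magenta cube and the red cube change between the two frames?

+3.5

They were about 1.3 units apart before and 4.8 after — 3.5 units further apart.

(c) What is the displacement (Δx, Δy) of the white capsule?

(2.6, 1.2)

The white capsule was at about (6.8, 4.8) and moved to about (9.4, 6.0).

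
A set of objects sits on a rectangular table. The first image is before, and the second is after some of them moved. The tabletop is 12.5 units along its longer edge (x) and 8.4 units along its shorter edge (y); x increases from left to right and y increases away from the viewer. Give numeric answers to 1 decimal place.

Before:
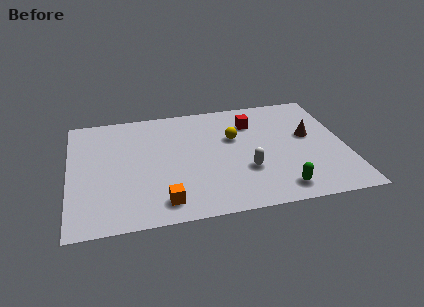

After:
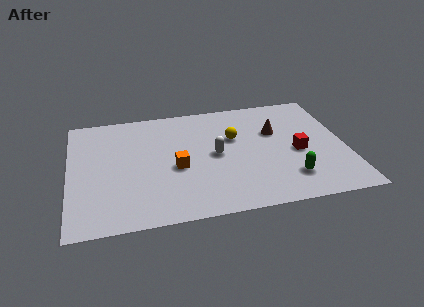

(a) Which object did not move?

the yellow sphere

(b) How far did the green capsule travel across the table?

0.9

From (9.3, 1.2) to (9.8, 1.9), the green capsule covered √(0.5² + 0.7²) ≈ 0.9 units.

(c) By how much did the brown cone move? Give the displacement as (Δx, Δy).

(-1.5, 0.6)

The brown cone started near (10.9, 4.8) and ended near (9.4, 5.4).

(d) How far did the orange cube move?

2.4

From (4.1, 1.3) to (4.8, 3.6), the orange cube covered √(0.7² + 2.3²) ≈ 2.4 units.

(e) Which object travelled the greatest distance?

the red cube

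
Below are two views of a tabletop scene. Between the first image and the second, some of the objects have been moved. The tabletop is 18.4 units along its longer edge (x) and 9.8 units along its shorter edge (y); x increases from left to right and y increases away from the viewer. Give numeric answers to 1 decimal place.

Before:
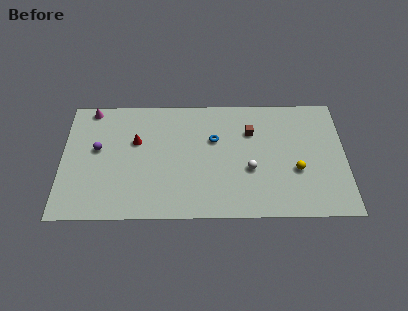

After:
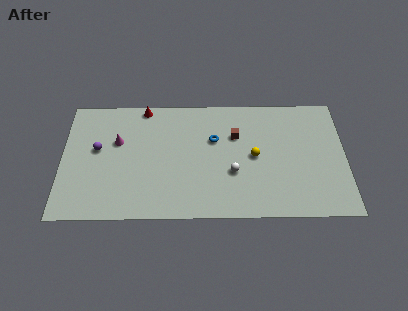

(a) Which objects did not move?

the blue torus and the purple sphere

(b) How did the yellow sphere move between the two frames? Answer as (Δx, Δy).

(-2.7, 1.2)

From the two frames, the yellow sphere sits at roughly (15.2, 3.7) before and (12.5, 4.9) after.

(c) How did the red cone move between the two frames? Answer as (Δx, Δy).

(0.5, 2.8)

From the two frames, the red cone sits at roughly (4.8, 6.2) before and (5.3, 9.0) after.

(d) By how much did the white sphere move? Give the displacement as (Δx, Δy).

(-1.1, -0.2)

The white sphere was at about (12.2, 3.8) and moved to about (11.1, 3.6).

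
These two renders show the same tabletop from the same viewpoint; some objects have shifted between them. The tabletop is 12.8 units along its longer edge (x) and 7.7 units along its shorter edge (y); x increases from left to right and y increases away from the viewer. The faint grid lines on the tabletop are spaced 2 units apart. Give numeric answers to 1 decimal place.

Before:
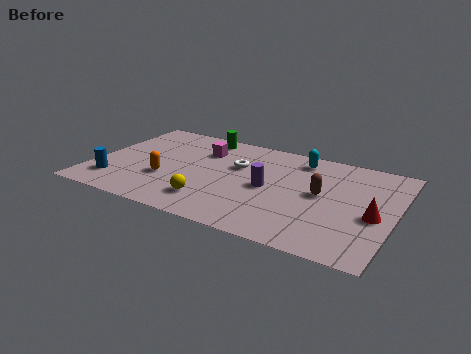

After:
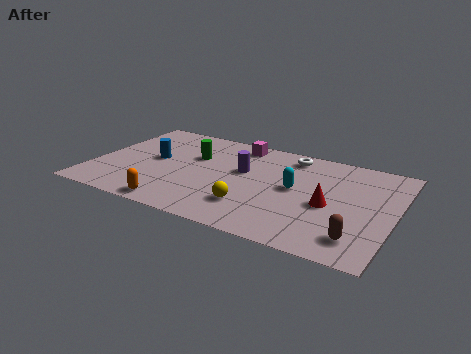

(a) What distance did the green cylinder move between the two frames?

1.8

The green cylinder moved from about (4.2, 6.8) to (4.1, 5.0), a distance of √(0.1² + 1.8²) ≈ 1.8.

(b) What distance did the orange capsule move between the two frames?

2.0

The orange capsule moved from about (3.2, 2.7) to (3.9, 0.8), a distance of √(0.7² + 1.9²) ≈ 2.0.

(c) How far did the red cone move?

1.9

From (12.0, 3.3) to (10.1, 3.4), the red cone covered √(1.9² + 0.1²) ≈ 1.9 units.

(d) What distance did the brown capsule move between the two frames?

3.2

From (9.7, 4.1) to (11.5, 1.5), the brown capsule covered √(1.8² + 2.6²) ≈ 3.2 units.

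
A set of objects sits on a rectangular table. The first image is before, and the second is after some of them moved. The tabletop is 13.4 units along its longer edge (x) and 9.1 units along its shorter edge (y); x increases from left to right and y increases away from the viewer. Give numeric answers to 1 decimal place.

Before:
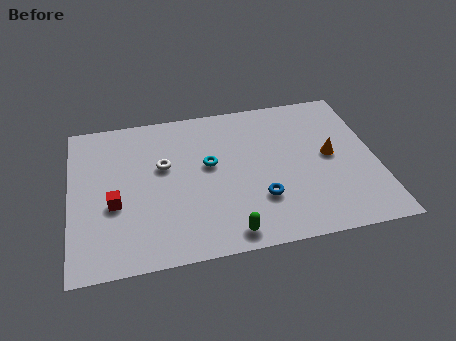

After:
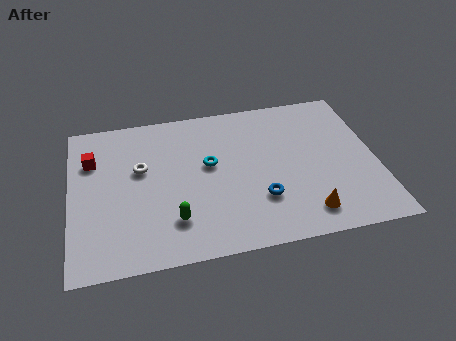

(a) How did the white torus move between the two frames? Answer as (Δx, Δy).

(-1.0, 0.0)

From the two frames, the white torus sits at roughly (4.1, 5.5) before and (3.1, 5.5) after.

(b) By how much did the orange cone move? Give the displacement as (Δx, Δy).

(-1.3, -3.2)

The orange cone started near (11.4, 4.7) and ended near (10.1, 1.5).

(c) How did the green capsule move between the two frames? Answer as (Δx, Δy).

(-2.3, 1.2)

From the two frames, the green capsule sits at roughly (6.7, 1.0) before and (4.4, 2.2) after.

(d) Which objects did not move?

the blue torus and the cyan torus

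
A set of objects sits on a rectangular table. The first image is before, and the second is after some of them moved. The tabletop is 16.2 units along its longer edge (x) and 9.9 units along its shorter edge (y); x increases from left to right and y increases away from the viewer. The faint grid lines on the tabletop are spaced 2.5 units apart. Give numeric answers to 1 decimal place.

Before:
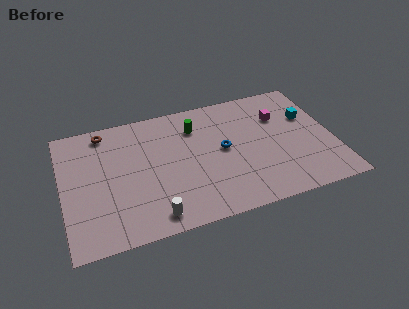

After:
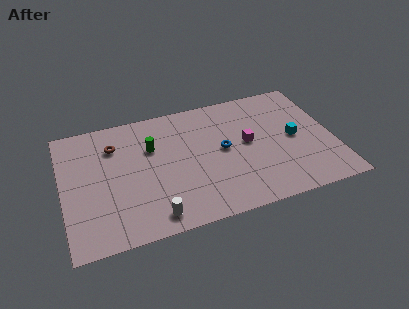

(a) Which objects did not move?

the blue torus and the white cylinder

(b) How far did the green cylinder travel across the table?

2.8

From (8.1, 7.5) to (5.4, 6.6), the green cylinder covered √(2.7² + 0.9²) ≈ 2.8 units.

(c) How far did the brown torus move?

1.4

The brown torus was near (2.7, 8.7) before and (3.2, 7.4) after, so it travelled √(0.5² + 1.3²) ≈ 1.4 units.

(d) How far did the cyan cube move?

1.8

From (14.9, 6.4) to (13.9, 4.9), the cyan cube covered √(1.0² + 1.5²) ≈ 1.8 units.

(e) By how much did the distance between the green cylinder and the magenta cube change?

+0.7

Before: roughly 5.1 units apart; after: 5.8. That's 0.7 units further apart.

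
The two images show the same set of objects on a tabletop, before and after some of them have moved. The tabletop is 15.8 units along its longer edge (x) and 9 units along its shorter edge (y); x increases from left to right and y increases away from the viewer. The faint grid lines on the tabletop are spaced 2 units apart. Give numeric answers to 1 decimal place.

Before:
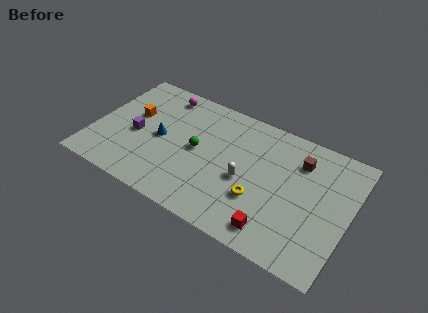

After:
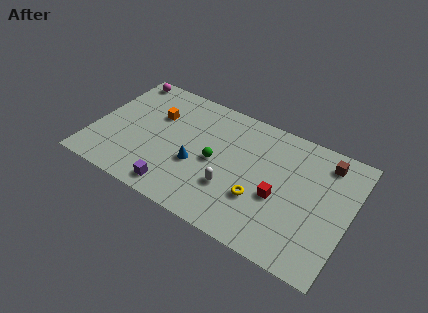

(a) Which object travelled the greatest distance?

the purple cube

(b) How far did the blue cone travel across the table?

2.6

The blue cone moved from about (4.1, 4.4) to (6.5, 3.5), a distance of √(2.4² + 0.9²) ≈ 2.6.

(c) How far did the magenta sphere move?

2.6

From (3.7, 7.8) to (1.1, 8.1), the magenta sphere covered √(2.6² + 0.3²) ≈ 2.6 units.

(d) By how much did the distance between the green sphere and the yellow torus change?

-1.2

They were about 4.4 units apart before and 3.2 after — 1.2 units closer together.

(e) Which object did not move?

the yellow torus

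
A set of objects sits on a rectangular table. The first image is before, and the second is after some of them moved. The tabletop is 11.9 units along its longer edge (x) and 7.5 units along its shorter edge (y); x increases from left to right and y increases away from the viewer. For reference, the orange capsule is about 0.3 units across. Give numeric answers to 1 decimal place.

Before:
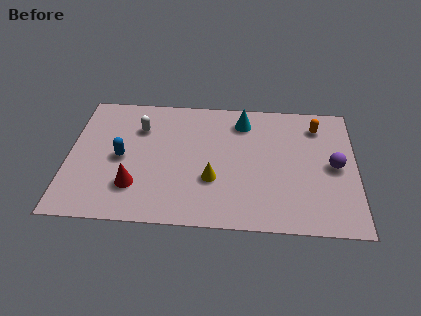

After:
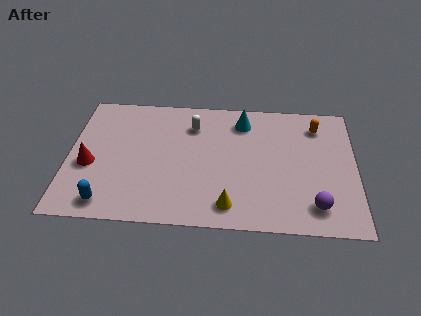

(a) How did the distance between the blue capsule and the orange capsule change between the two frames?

+1.5

Before: roughly 8.4 units apart; after: 9.9. That's 1.5 units further apart.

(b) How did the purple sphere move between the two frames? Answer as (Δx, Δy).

(-0.8, -2.3)

The purple sphere started near (11.0, 3.7) and ended near (10.2, 1.4).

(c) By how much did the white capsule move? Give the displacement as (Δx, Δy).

(2.2, 0.3)

From the two frames, the white capsule sits at roughly (2.9, 5.4) before and (5.1, 5.7) after.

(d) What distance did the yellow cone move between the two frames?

1.6

From (6.0, 2.6) to (6.7, 1.2), the yellow cone covered √(0.7² + 1.4²) ≈ 1.6 units.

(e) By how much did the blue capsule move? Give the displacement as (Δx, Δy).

(-0.5, -2.6)

From the two frames, the blue capsule sits at roughly (2.2, 3.6) before and (1.7, 1.0) after.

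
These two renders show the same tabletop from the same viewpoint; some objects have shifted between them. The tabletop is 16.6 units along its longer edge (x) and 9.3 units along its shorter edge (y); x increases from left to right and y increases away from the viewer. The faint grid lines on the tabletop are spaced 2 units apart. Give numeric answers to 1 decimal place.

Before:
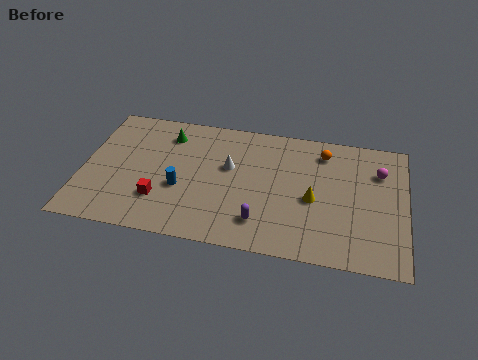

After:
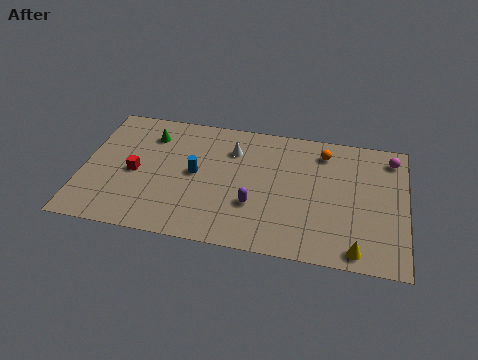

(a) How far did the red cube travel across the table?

2.2

From (4.1, 2.6) to (2.7, 4.3), the red cube covered √(1.4² + 1.7²) ≈ 2.2 units.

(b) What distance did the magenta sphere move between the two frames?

1.3

The magenta sphere was near (15.2, 6.7) before and (15.8, 7.8) after, so it travelled √(0.6² + 1.1²) ≈ 1.3 units.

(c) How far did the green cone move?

0.9

The green cone was near (4.2, 7.4) before and (3.3, 7.2) after, so it travelled √(0.9² + 0.2²) ≈ 0.9 units.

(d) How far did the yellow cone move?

3.9

The yellow cone was near (11.9, 4.1) before and (14.2, 1.0) after, so it travelled √(2.3² + 3.1²) ≈ 3.9 units.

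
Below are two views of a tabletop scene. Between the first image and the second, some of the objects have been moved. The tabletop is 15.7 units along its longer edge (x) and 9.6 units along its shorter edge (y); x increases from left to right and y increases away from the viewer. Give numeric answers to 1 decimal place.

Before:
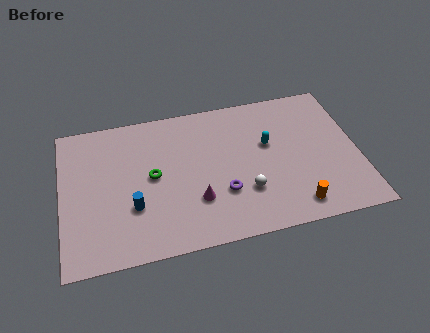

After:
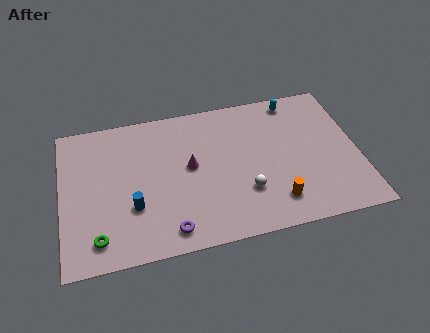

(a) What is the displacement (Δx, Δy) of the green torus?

(-3.0, -3.4)

From the two frames, the green torus sits at roughly (4.8, 5.0) before and (1.8, 1.6) after.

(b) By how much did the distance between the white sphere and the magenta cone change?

+1.0

They were about 2.6 units apart before and 3.6 after — 1.0 units further apart.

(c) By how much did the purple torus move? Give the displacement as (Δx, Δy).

(-2.9, -1.8)

The purple torus started near (8.4, 3.1) and ended near (5.5, 1.3).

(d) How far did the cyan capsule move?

3.1

From (11.0, 5.8) to (12.6, 8.5), the cyan capsule covered √(1.6² + 2.7²) ≈ 3.1 units.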